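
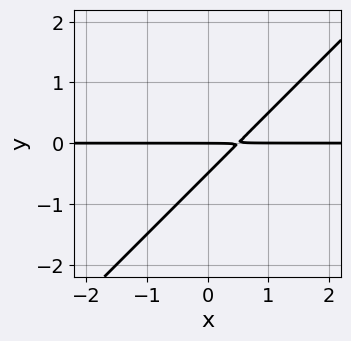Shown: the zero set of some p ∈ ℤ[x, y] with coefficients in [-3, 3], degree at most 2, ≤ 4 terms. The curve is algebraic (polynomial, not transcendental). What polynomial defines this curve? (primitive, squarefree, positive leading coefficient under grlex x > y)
1. The degree is 2 — the shape is more complex than any degree-1 curve.
2. From the visible intercepts: the visible x-axis segment lies entirely on the curve; one y-axis crossing is at y = 0.
3. These observations pin down the coefficients.

2*x*y - 2*y^2 - y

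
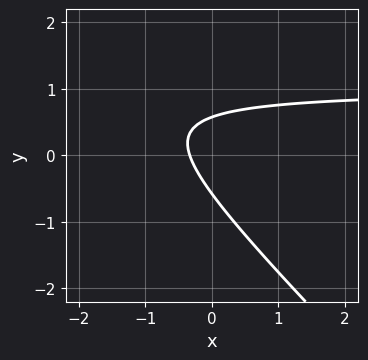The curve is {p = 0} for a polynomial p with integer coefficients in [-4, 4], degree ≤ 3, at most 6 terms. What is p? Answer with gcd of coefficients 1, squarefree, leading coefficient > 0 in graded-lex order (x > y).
3*x*y + 3*y^2 - 3*x - 1

1. The degree is 2 — the shape is more complex than any degree-1 curve.
2. Putting this together gives p.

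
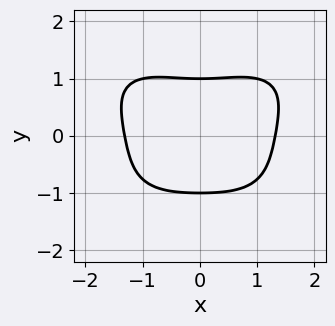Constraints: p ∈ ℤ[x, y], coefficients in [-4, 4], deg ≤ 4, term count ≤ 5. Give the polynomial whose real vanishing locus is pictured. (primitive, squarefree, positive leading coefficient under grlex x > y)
deg p = 4.
Symmetries: it's symmetric under x → −x, forcing even powers of x.
From the visible intercepts: the y-axis gridline crossings are at y ∈ {-1, 1}.
These observations pin down the coefficients.

x^4 + 2*y^4 - x^2*y + y^2 - 3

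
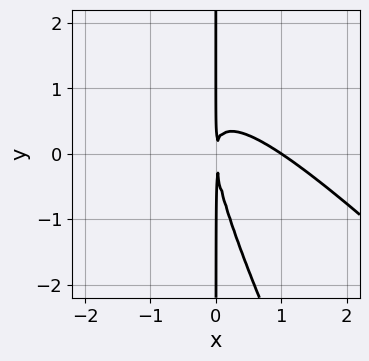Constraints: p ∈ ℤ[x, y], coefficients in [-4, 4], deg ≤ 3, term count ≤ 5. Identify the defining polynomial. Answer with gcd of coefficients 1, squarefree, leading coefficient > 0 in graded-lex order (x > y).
2*x^3 + 3*x^2*y + x*y^2 - 2*x^2

1. deg p = 3. A generic line meets the curve in up to 3 points.
2. Against the integer gridlines: the visible y-axis segment lies entirely on the curve; it crosses the x-axis at the gridline x = 1.
3. Matching integer coefficients to the picture gives p.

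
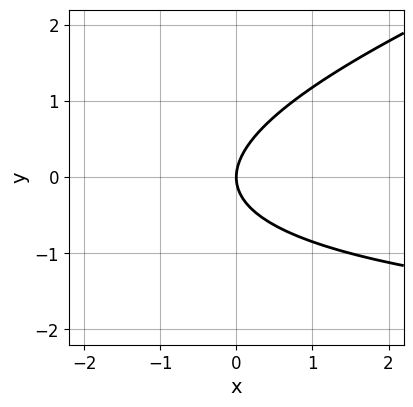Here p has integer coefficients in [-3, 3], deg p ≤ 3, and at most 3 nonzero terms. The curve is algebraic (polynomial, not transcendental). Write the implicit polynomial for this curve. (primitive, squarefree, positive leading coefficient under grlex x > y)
1. deg p = 2. A generic line meets the curve in up to 2 points.
2. Checking where it meets the axes: it meets the x-axis at x = 0 (among the integer gridlines); it crosses the y-axis at the gridline y = 0.
3. Together with the visible shape, these determine p as stated.

x*y - 3*y^2 + 3*x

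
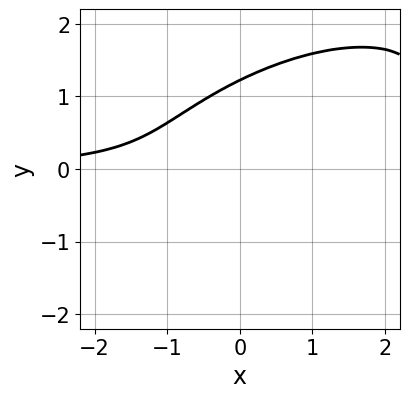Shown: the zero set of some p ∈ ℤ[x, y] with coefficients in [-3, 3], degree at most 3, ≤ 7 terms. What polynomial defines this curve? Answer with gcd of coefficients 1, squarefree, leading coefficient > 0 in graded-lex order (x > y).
(a) The degree is 3 — a generic line meets the curve in up to 3 points.
(b) Against the integer gridlines: it misses every integer gridline on the x-axis.
(c) Solving for integer coefficients yields p as stated.

x^2*y - 2*x*y^2 + 3*y^3 - 3*y^2 - 1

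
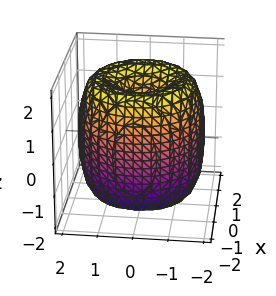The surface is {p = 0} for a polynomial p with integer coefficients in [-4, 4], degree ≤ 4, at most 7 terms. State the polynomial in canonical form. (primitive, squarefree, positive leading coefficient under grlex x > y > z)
x^4 + 2*x^2*y^2 + y^4 - 3*x^2 - 3*y^2 + z^2 - 1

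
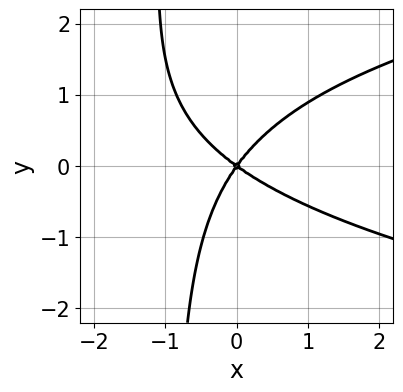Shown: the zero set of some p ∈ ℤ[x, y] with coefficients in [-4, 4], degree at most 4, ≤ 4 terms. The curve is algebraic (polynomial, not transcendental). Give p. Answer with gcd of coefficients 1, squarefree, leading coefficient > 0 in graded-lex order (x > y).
3*x*y^2 - 3*x^2 - 2*x*y + 3*y^2

(a) The degree is 3 — a generic line meets the curve in up to 3 points.
(b) From the visible intercepts: it meets the x-axis at x = 0 (among the integer gridlines); one y-axis crossing is at y = 0.
(c) Fitting integer coefficients to these (and the overall shape) gives p.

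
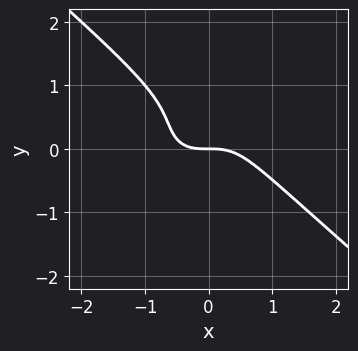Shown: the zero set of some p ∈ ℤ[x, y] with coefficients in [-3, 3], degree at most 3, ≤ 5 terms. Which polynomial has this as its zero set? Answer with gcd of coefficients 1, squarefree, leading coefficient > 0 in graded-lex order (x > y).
2*x^3 + 3*y^3 - 3*y^2 + 2*y

(a) deg p = 3.
(b) Observable constraints: one x-axis crossing is at x = 0; it crosses the y-axis at the gridline y = 0.
(c) These observations pin down the coefficients.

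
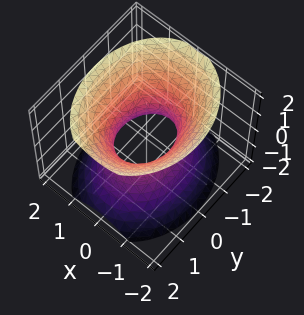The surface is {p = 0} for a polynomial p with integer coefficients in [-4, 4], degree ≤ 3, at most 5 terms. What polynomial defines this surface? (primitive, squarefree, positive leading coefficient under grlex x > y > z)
3*x^2 + 2*y^2 - 2*z^2 - 2

The degree is 2 — one connected sheet with a waist; a quadric.
Symmetries: it's symmetric under z → −z, forcing even powers of z; the y ↦ −y reflection is a symmetry, so y appears only in even powers; mirror symmetry x ↦ −x ⇒ only even powers of x.
From the axis intercepts and sections: no z-intercept at any integer in the box; among the integer gridlines, it crosses the y-axis at y ∈ {-1, 1}.
Matching integer coefficients to the picture gives p.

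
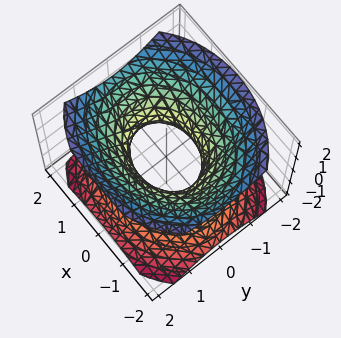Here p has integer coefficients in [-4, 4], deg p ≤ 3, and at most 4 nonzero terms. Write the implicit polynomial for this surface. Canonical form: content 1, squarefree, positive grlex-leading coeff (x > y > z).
2*x^2 + 3*y^2 - 3*z^2 - 2

1. Degree: an hourglass — one-sheet hyperboloid; a quadric, so deg p = 2.
2. Symmetries: the x ↦ −x reflection is a symmetry, so x appears only in even powers; it's symmetric under z → −z, forcing even powers of z; the y ↦ −y reflection is a symmetry, so y appears only in even powers.
3. Checking where it meets the axes: the x-axis gridline crossings are at x ∈ {-1, 1}; no z-intercept at any integer in the box.
4. Solving for integer coefficients yields p as stated.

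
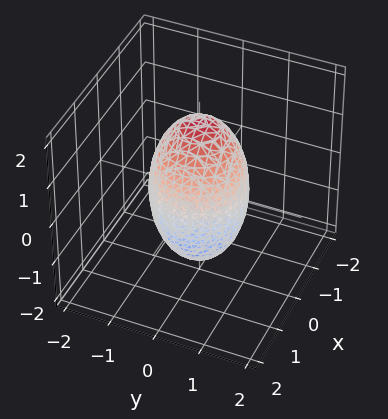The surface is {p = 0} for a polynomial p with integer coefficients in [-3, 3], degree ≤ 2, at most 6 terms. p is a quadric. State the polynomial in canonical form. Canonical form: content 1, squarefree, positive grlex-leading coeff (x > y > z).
3*x^2 + 3*y^2 + z^2 - 3

(a) Degree: bounded and convex; a quadric, so deg p = 2.
(b) Symmetries: mirror symmetry z ↦ −z ⇒ only even powers of z; rotational symmetry about the z-axis ⇒ p depends on x, y only through x² + y².
(c) Reading off the gridlines: a circular section at z = -1 has radius between 0 and 1; among the integer gridlines, it crosses the x-axis at x ∈ {-1, 1}.
(d) Putting this together gives p. Check: (0, -1, 0) on the y-axis lies on the surface, and p(0, -1, 0) = 0. ✓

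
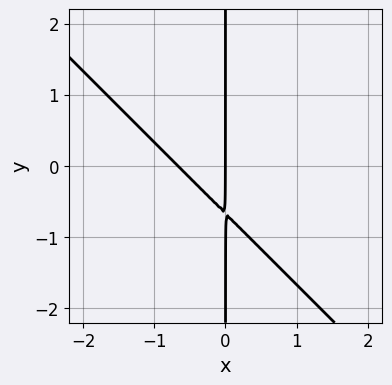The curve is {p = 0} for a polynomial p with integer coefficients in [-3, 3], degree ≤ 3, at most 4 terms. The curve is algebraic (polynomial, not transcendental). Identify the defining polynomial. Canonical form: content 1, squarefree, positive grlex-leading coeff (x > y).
3*x^2 + 3*x*y + 2*x

deg p = 2. A generic line meets the curve in up to 2 points.
From the visible intercepts: one x-axis crossing is at x = 0; every point of the y-axis in the box is on the curve.
The integer polynomial consistent with all of this is the stated p.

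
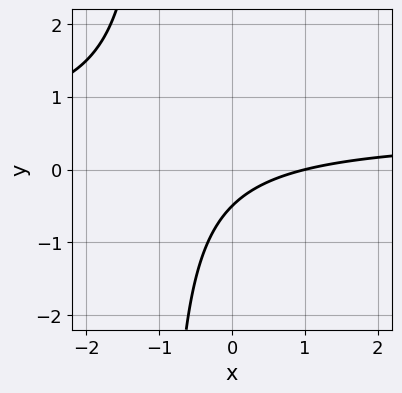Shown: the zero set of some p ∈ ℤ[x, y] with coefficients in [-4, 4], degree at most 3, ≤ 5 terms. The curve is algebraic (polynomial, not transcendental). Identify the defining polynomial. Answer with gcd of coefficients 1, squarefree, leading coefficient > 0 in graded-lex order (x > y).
(a) deg p = 2. The shape is more complex than any degree-1 curve.
(b) From the axis intercepts and sections: one x-axis crossing is at x = 1.
(c) Fitting integer coefficients to these (and the overall shape) gives p.

2*x*y - x + 2*y + 1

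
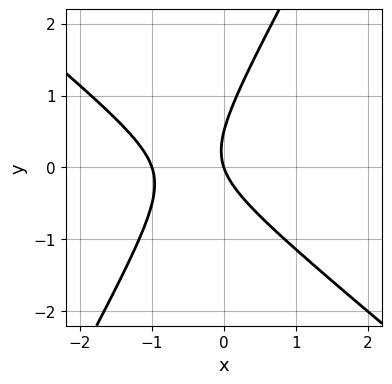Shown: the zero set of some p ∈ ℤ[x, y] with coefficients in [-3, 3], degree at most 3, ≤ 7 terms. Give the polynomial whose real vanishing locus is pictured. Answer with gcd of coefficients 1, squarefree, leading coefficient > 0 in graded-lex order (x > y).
3*x^2 + 2*x*y - 2*y^2 + 3*x + y

1. deg p = 2.
2. Reading off the gridlines: it meets the y-axis at y = 0 (among the integer gridlines); among the integer gridlines, it crosses the x-axis at x ∈ {-1, 0}.
3. Matching integer coefficients to the picture gives p.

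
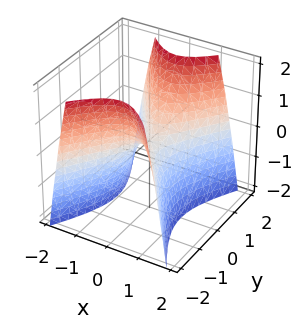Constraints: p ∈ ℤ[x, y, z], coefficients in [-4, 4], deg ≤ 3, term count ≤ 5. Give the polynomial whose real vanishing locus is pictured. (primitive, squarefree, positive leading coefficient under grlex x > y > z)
2*x^2 - y^2 + z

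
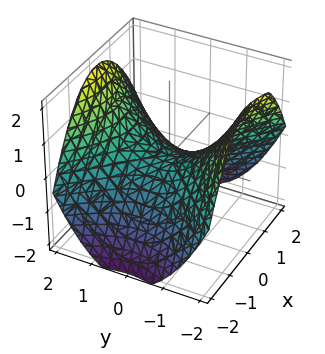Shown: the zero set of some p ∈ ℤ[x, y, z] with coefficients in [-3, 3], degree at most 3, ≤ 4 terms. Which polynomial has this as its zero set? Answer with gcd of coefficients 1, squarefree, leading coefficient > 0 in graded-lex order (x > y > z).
x^2 - y^2 + 2*z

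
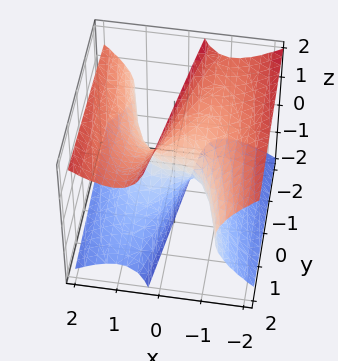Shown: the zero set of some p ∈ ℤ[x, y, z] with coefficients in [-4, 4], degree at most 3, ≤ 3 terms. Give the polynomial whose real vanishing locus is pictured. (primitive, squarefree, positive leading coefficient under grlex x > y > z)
First, deg p = 3. No degree-2 surface has this shape.
Then, checking where it meets the axes: one x-axis crossing is at x = 0; one y-axis crossing is at y = 0.
Finally, together with the visible shape, these determine p as stated. Check: (0, 0, -2) on the z-axis lies on the surface, and p(0, 0, -2) = 0. ✓

2*x^3 - 3*x*z^2 + 2*y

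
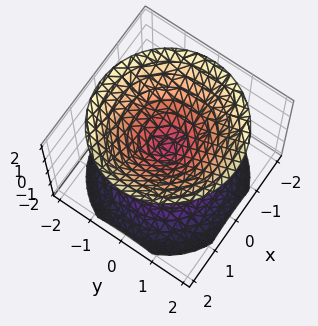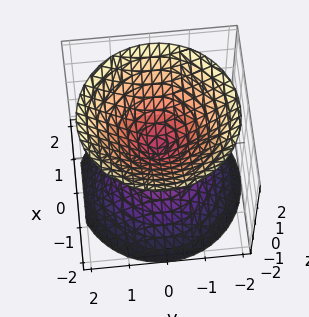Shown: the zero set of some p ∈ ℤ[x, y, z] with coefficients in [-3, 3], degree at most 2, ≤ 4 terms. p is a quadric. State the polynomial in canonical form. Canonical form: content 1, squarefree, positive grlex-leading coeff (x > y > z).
First, there are 2 components. Treating them together as one polynomial.
Then, the degree is 2 — two nappes meeting at a single point; a quadric.
Next, symmetries: the z ↦ −z reflection is a symmetry, so z appears only in even powers; rotational symmetry about the z-axis ⇒ p depends on x, y only through x² + y².
Then, from the axis intercepts and sections: one x-axis crossing is at x = 0; a circular section at z = -1 has radius exactly 1; it crosses the z-axis at the gridline z = 0.
Finally, solving for integer coefficients yields p as stated.

x^2 + y^2 - z^2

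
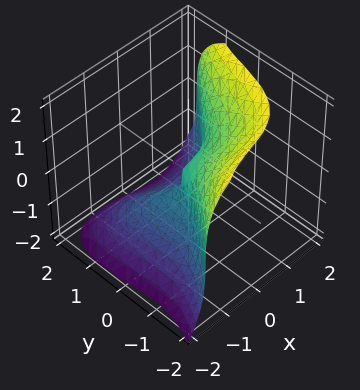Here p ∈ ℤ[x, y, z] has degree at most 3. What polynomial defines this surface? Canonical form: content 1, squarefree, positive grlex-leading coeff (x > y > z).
3*x^3 - 2*y^3 - 2*z^3 - 3*x*y - 2*y

First, the degree is 3 — no degree-2 surface has this shape.
Next, checking where it meets the axes: it meets the y-axis at y = 0 (among the integer gridlines); one z-axis crossing is at z = 0; it crosses the x-axis at the gridline x = 0.
Finally, putting this together gives p.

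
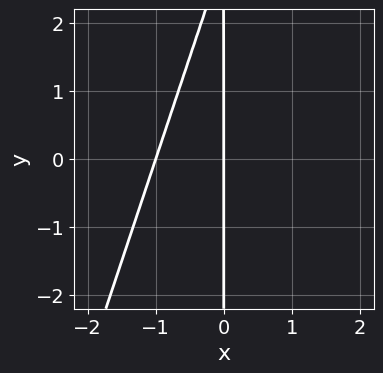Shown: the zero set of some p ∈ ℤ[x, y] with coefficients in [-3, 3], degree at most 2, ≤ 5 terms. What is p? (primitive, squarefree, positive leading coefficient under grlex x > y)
Degree: no degree-1 curve has this shape, so deg p = 2.
Against the integer gridlines: among the integer gridlines, it crosses the x-axis at x ∈ {-1, 0}; the visible y-axis segment lies entirely on the curve.
Fitting integer coefficients to these (and the overall shape) gives p.

3*x^2 - x*y + 3*x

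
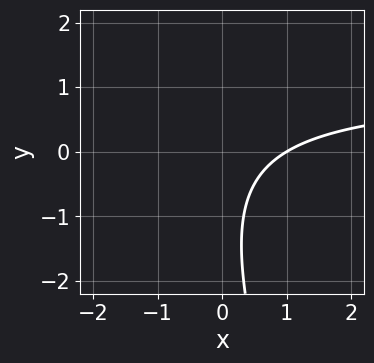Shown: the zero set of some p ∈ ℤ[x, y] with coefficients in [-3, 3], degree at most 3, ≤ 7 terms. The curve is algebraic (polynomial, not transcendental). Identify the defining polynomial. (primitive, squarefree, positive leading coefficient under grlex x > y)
3*x*y + y^2 - 3*x + 2*y + 3

First, the degree is 2 — a generic line meets the curve in up to 2 points.
Next, from the visible intercepts: it crosses the x-axis at the gridline x = 1; the curve avoids every integer y-axis point in the box.
Finally, the integer polynomial consistent with all of this is the stated p.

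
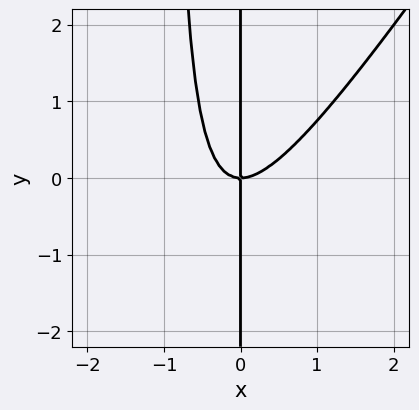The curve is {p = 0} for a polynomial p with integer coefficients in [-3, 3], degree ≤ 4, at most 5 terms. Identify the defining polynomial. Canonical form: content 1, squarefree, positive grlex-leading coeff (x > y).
3*x^3 - 2*x^2*y - 2*x*y

(a) The degree is 3 — a generic line meets the curve in up to 3 points.
(b) Against the integer gridlines: it crosses the x-axis at the gridline x = 0; the visible y-axis segment lies entirely on the curve.
(c) Solving for integer coefficients yields p as stated.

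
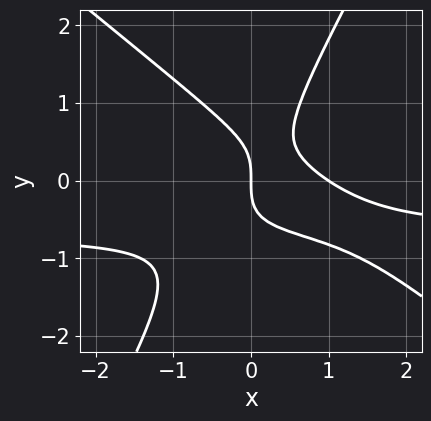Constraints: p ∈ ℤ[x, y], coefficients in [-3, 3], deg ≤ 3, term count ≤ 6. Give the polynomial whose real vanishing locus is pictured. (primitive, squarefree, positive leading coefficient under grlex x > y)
3*x^2*y + 2*x*y^2 - 2*y^3 + 2*x^2 - 2*x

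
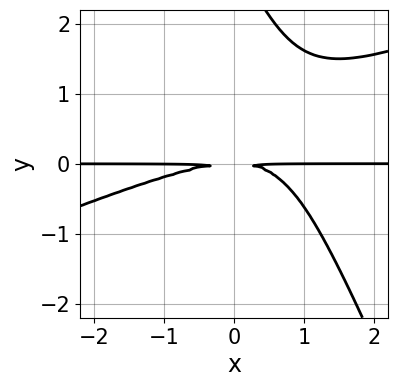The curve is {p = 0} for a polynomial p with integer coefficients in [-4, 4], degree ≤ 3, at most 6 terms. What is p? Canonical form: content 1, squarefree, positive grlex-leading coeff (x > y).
First, degree: the shape is more complex than any degree-2 curve, so deg p = 3.
Next, from the visible intercepts: the visible x-axis segment lies entirely on the curve.
Finally, together with the visible shape, these determine p as stated.

x^2*y - 2*x*y^2 - y^3 + 3*y^2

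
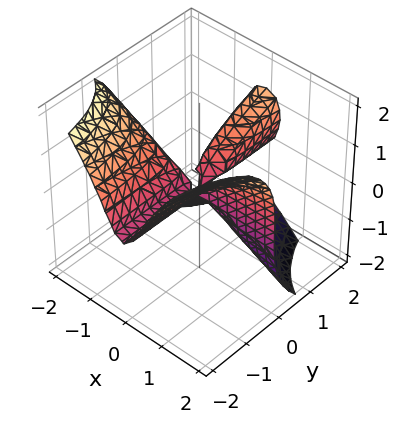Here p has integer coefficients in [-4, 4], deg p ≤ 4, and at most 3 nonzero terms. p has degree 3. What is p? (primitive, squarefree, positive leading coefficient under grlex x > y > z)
3*x^2*y + z^3 - y*z

1. The degree is 3 — the shape is more complex than any degree-2 surface.
2. Against the integer gridlines: every point of the y-axis in the box is on the surface; the visible x-axis segment lies entirely on the surface; it meets the z-axis at z = 0 (among the integer gridlines).
3. Putting this together gives p.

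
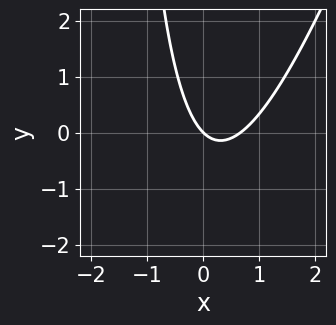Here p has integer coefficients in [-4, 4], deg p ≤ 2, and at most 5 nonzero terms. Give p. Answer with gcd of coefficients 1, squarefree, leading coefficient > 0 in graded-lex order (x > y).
The degree is 2 — the shape is more complex than any degree-1 curve.
Against the integer gridlines: it meets the y-axis at y = 0 (among the integer gridlines); it crosses the x-axis at the gridline x = 0.
Fitting integer coefficients to these (and the overall shape) gives p.

3*x^2 - x*y - 2*x - 2*y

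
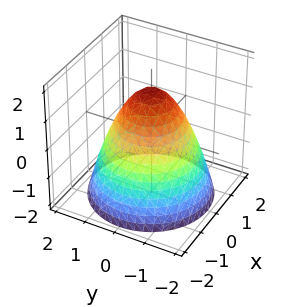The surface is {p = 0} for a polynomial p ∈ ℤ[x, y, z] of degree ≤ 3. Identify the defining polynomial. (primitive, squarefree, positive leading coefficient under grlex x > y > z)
(a) deg p = 2. The shape is more complex than any degree-1 surface.
(b) Symmetries: every cross-section ⟂ z is a circle, so x, y appear only via x² + y².
(c) Observable constraints: a circular section at z = 0 has radius between 1 and 2.
(d) These observations pin down the coefficients.

2*x^2 + 2*y^2 + 2*z - 3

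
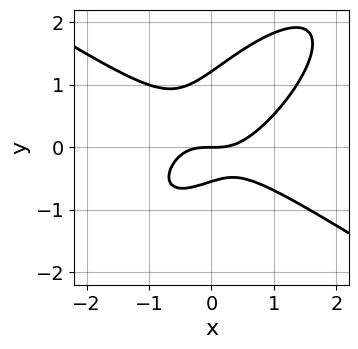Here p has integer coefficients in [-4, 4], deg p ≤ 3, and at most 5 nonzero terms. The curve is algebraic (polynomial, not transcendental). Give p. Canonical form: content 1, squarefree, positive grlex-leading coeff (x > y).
2*x^3 - 3*x*y^2 + 3*y^3 - 2*y^2 - 2*y

First, deg p = 3. A generic line meets the curve in up to 3 points.
Then, checking where it meets the axes: it crosses the y-axis at the gridline y = 0; one x-axis crossing is at x = 0.
Finally, the integer polynomial consistent with all of this is the stated p.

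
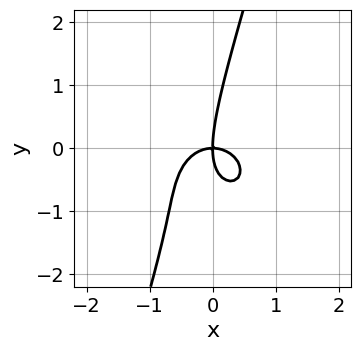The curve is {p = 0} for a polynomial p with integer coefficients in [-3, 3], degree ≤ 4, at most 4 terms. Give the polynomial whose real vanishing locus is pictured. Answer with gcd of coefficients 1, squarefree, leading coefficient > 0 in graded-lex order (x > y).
The degree is 3 — a generic line meets the curve in up to 3 points.
Observable constraints: it meets the x-axis at x = 0 (among the integer gridlines); it crosses the y-axis at the gridline y = 0.
Together with the visible shape, these determine p as stated.

3*x^3 + 3*x*y^2 - y^3 + 3*x*y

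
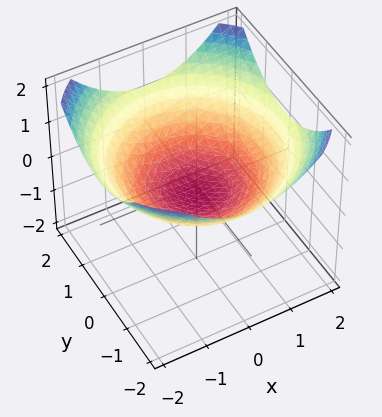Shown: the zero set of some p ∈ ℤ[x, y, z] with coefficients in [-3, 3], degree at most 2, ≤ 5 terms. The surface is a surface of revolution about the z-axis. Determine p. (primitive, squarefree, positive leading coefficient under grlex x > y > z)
x^2 + y^2 - 3*z - 1

(a) Degree: no degree-1 surface has this shape, so deg p = 2.
(b) By symmetry, every cross-section ⟂ z is a circle, so x, y appear only via x² + y².
(c) Against the integer gridlines: among the integer gridlines, it crosses the y-axis at y ∈ {-1, 1}; among the integer gridlines, it crosses the x-axis at x ∈ {-1, 1}; a circular section at z = 0 has radius exactly 1.
(d) Putting this together gives p.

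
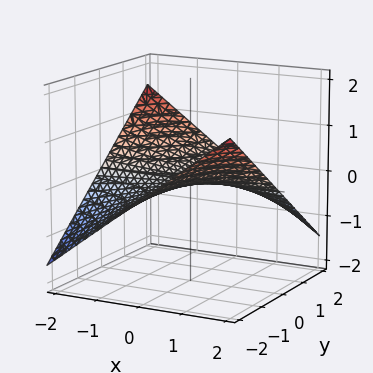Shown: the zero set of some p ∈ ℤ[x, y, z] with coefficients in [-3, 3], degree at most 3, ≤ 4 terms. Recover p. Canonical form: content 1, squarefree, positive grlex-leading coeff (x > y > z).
x*y + 3*z

First, deg p = 2. A saddle surface; a quadric.
Next, against the integer gridlines: it crosses the z-axis at the gridline z = 0; every point of the x-axis in the box is on the surface.
Finally, putting this together gives p. Check: (0, -2, 0) on the y-axis lies on the surface, and p(0, -2, 0) = 0. ✓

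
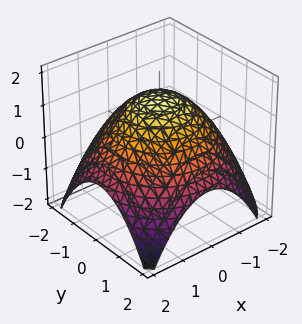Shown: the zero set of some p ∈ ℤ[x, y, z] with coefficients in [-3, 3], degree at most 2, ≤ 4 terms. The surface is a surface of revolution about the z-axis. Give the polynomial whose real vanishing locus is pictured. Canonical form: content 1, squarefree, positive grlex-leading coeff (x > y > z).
x^2 + y^2 + 2*z - 3

Degree: no degree-1 surface has this shape, so deg p = 2.
Symmetries: the surface is invariant under rotation about z: p = q(x² + y², z).
Reading off the gridlines: a circular section at z = 1 has radius exactly 1.
Solving for integer coefficients yields p as stated.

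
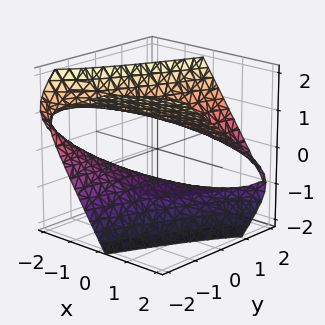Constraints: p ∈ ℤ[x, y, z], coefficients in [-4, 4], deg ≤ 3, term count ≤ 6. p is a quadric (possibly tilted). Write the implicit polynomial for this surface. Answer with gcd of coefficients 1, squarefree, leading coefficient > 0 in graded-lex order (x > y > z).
deg p = 2.
Reading off the gridlines: no y-intercept at any integer in the box; the surface avoids every integer x-axis point in the box; among the integer gridlines, it crosses the z-axis at z ∈ {-1, 1}.
Fitting integer coefficients to these (and the overall shape) gives p.

x^2 - 3*x*y - 2*x*z + y^2 - 2*z^2 + 2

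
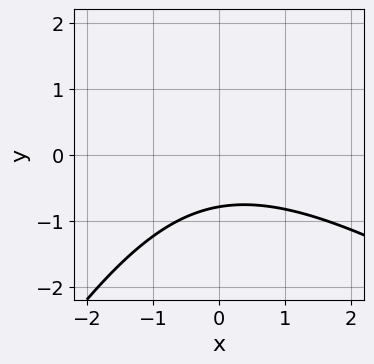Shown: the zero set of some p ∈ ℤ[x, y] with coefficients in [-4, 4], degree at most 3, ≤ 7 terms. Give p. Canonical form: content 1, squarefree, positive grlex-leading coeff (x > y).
x^2 + x*y - y^2 + 3*y + 3

Degree: the shape is more complex than any degree-1 curve, so deg p = 2.
Against the integer gridlines: no x-intercept at any integer in the box.
These observations pin down the coefficients.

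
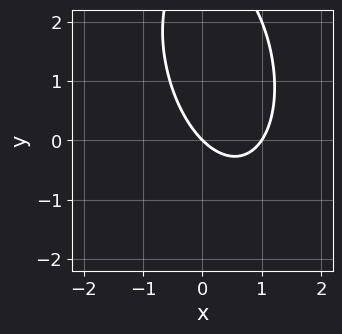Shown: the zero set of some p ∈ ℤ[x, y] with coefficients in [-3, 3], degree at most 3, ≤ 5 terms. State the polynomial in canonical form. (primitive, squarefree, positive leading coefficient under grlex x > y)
Degree: no degree-1 curve has this shape, so deg p = 2.
Checking where it meets the axes: among the integer gridlines, it crosses the x-axis at x ∈ {0, 1}; one y-axis crossing is at y = 0.
These observations pin down the coefficients.

3*x^2 + x*y + y^2 - 3*x - 3*y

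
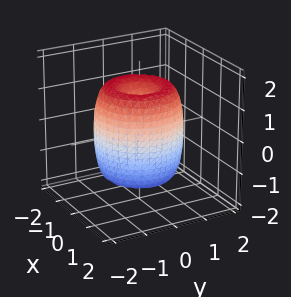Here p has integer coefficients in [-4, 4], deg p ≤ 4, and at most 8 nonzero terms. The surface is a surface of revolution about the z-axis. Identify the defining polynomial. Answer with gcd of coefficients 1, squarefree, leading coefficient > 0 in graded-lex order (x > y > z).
2*x^4 + 4*x^2*y^2 + 2*y^4 - 3*x^2 - 3*y^2 + z^2 - 1

(a) Degree: the shape is more complex than any degree-3 surface, so deg p = 4.
(b) Symmetries: rotational symmetry about the z-axis ⇒ p depends on x, y only through x² + y².
(c) Against the integer gridlines: the z-axis gridline crossings are at z ∈ {-1, 1}; a circular section at z = 0 has radius between 1 and 2.
(d) Putting this together gives p.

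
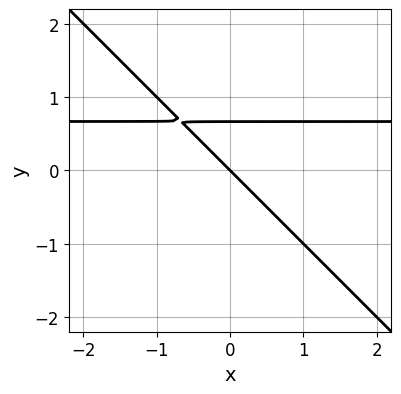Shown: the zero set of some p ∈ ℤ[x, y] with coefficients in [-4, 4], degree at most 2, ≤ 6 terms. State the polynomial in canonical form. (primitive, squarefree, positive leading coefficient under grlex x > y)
(a) The degree is 2 — the shape is more complex than any degree-1 curve.
(b) Observable constraints: it crosses the x-axis at the gridline x = 0; one y-axis crossing is at y = 0.
(c) These observations pin down the coefficients.

3*x*y + 3*y^2 - 2*x - 2*y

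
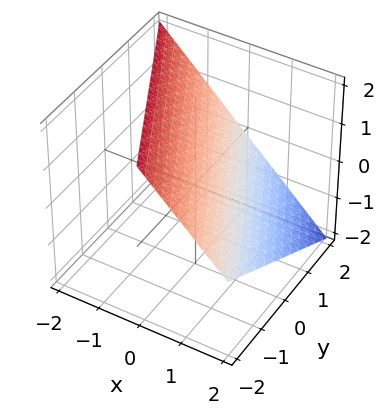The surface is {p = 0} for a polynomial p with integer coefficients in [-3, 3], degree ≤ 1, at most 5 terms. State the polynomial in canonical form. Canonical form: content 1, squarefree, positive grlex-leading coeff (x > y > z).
(a) The degree is 1 — the surface is flat (a plane).
(b) Checking where it meets the axes: one z-axis crossing is at z = 1; it crosses the y-axis at the gridline y = 2; it meets the x-axis at x = 1 (among the integer gridlines).
(c) Together with the visible shape, these determine p as stated.

2*x + y + 2*z - 2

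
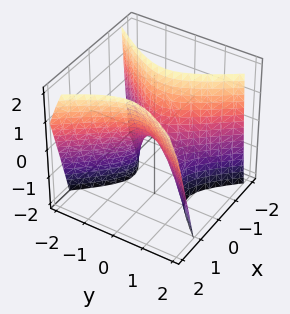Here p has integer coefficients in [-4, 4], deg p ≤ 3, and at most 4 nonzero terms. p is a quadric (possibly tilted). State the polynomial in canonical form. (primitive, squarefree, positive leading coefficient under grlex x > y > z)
3*x^2 - x*z - 2*y^2 - z

First, degree: a generic line meets the surface in up to 2 points, so deg p = 2.
Next, from the axis intercepts and sections: one x-axis crossing is at x = 0; one y-axis crossing is at y = 0; it meets the z-axis at z = 0 (among the integer gridlines).
Finally, together with the visible shape, these determine p as stated.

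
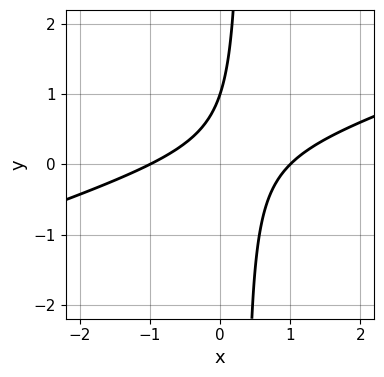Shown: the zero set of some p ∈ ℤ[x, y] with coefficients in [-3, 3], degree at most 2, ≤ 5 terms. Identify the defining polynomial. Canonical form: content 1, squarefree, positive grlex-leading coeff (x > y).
x^2 - 3*x*y + y - 1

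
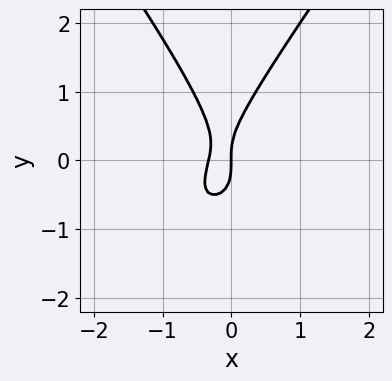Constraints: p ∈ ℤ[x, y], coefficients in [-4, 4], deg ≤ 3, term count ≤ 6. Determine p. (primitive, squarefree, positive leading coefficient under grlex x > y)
2*x^2*y - y^3 + 3*x^2 + x

1. The degree is 3 — no degree-2 curve has this shape.
2. Checking where it meets the axes: one x-axis crossing is at x = 0; one y-axis crossing is at y = 0.
3. Together with the visible shape, these determine p as stated.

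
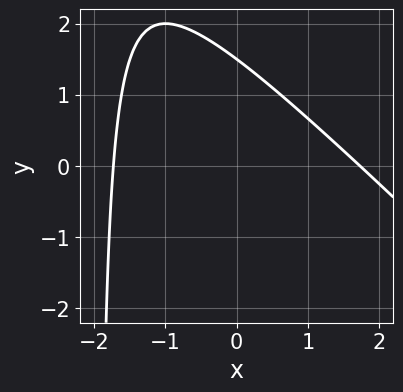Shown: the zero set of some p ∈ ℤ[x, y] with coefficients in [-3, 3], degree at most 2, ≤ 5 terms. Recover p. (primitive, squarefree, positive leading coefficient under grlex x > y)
x^2 + x*y + 2*y - 3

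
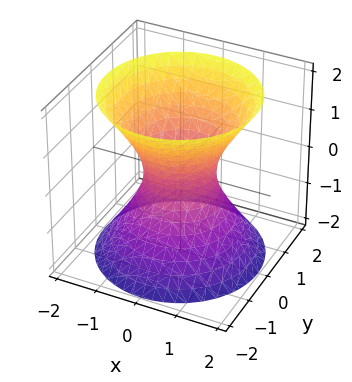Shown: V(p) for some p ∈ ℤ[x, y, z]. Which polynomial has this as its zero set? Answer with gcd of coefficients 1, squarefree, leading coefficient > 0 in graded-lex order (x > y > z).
deg p = 2. An hourglass — one-sheet hyperboloid; a quadric.
Symmetries: every cross-section ⟂ z is a circle, so x, y appear only via x² + y²; mirror symmetry z ↦ −z ⇒ only even powers of z.
Reading off the gridlines: a circular section at z = 2 has radius between 1 and 2; no z-intercept at any integer in the box.
Putting this together gives p.

3*x^2 + 3*y^2 - 2*z^2 - 2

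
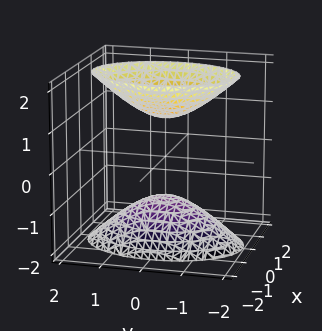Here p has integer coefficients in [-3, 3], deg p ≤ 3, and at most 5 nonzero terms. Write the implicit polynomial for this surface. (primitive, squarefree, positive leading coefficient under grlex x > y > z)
2*x^2 + y^2 - z^2 + 1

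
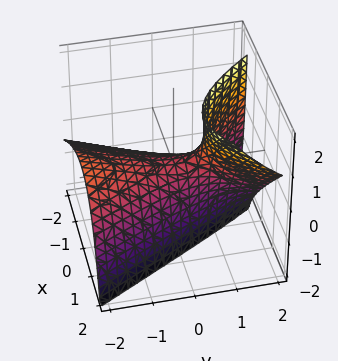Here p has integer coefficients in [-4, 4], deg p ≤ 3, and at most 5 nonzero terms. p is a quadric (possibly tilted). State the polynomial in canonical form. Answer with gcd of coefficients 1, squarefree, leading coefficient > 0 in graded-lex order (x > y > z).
3*x^2 - 3*x*z - y^2 - 3*y*z + 3*z

First, the degree is 2 — a generic line meets the surface in up to 2 points.
Next, observable constraints: one y-axis crossing is at y = 0; it meets the x-axis at x = 0 (among the integer gridlines); it meets the z-axis at z = 0 (among the integer gridlines).
Finally, the integer polynomial consistent with all of this is the stated p.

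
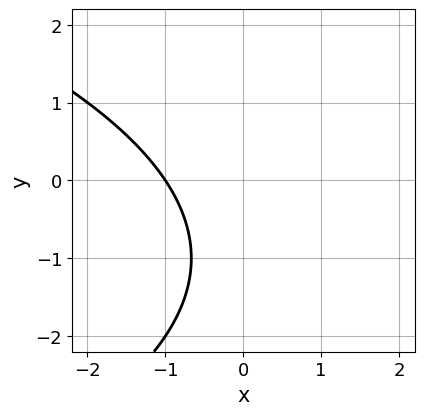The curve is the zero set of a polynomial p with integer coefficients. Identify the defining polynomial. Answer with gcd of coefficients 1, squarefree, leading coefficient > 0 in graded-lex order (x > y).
deg p = 2. The shape is more complex than any degree-1 curve.
Checking where it meets the axes: the curve avoids every integer y-axis point in the box; it meets the x-axis at x = -1 (among the integer gridlines).
Fitting integer coefficients to these (and the overall shape) gives p.

y^2 + 3*x + 2*y + 3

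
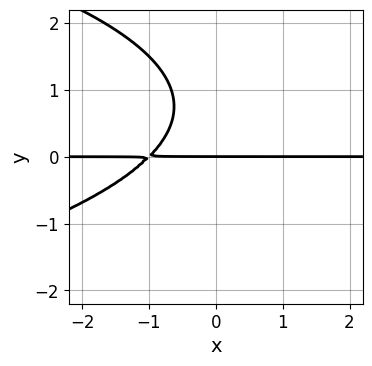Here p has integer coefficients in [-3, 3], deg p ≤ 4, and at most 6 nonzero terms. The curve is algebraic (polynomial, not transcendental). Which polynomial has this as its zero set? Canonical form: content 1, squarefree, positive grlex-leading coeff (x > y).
(a) deg p = 3. A generic line meets the curve in up to 3 points.
(b) Observable constraints: it meets the y-axis at y = 0 (among the integer gridlines); the visible x-axis segment lies entirely on the curve.
(c) These observations pin down the coefficients.

2*y^3 + 3*x*y - 3*y^2 + 3*y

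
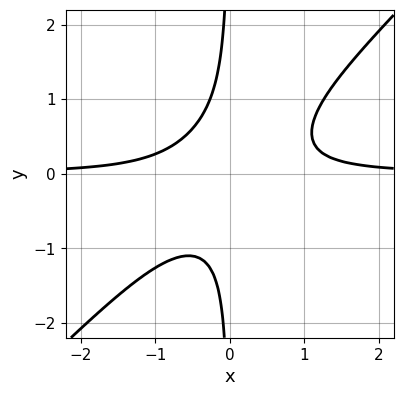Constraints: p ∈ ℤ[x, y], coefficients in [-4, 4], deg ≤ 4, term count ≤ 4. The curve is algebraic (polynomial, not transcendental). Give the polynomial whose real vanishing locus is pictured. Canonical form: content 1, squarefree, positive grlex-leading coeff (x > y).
3*x^2*y - 3*x*y^2 - 1

(a) The degree is 3 — the shape is more complex than any degree-2 curve.
(b) Checking where it meets the axes: no y-intercept at any integer in the box; the curve avoids every integer x-axis point in the box.
(c) Solving for integer coefficients yields p as stated.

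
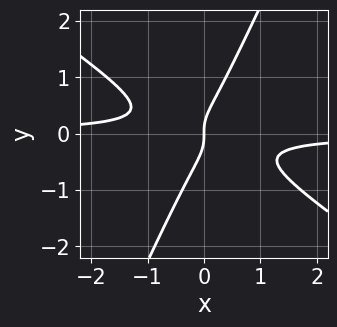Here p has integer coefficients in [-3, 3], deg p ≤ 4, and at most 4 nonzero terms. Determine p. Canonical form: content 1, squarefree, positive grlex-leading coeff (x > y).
First, deg p = 3.
Next, from the axis intercepts and sections: it crosses the x-axis at the gridline x = 0; it crosses the y-axis at the gridline y = 0.
Finally, fitting integer coefficients to these (and the overall shape) gives p.

3*x^2*y + 3*x*y^2 - 2*y^3 + x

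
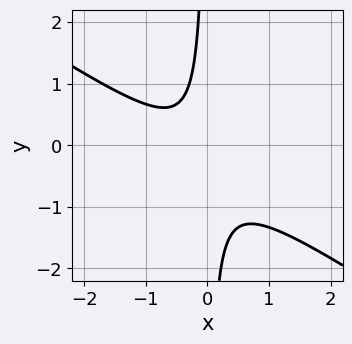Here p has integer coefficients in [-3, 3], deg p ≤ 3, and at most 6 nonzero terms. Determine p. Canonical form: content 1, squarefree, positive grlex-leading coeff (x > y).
1. The degree is 2 — the shape is more complex than any degree-1 curve.
2. Checking where it meets the axes: it misses every integer gridline on the x-axis; no y-intercept at any integer in the box.
3. These observations pin down the coefficients.

2*x^2 + 3*x*y + x + 1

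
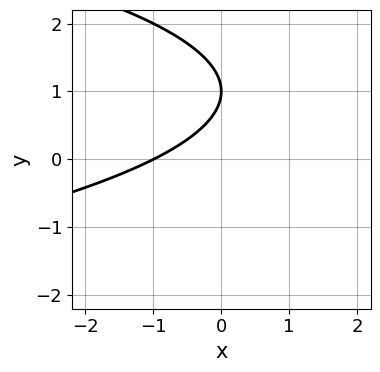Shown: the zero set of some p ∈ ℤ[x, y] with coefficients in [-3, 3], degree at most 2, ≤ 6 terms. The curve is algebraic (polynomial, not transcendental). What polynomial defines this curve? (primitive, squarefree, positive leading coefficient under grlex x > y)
y^2 + x - 2*y + 1

1. Degree: no degree-1 curve has this shape, so deg p = 2.
2. Checking where it meets the axes: it crosses the x-axis at the gridline x = -1; it meets the y-axis at y = 1 (among the integer gridlines).
3. Putting this together gives p.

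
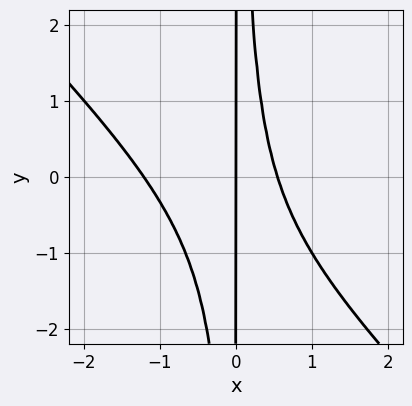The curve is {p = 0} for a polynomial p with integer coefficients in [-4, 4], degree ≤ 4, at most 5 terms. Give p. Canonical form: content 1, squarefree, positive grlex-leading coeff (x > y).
3*x^3 + 3*x^2*y + 2*x^2 - 2*x

First, the degree is 3 — the shape is more complex than any degree-2 curve.
Next, observable constraints: one x-axis crossing is at x = 0; every point of the y-axis in the box is on the curve.
Finally, solving for integer coefficients yields p as stated.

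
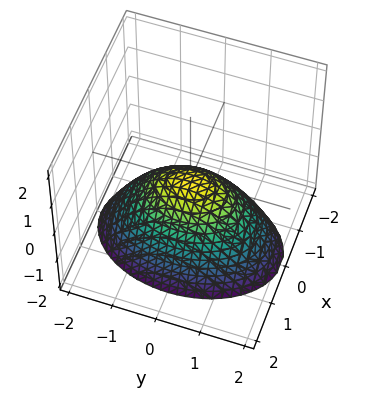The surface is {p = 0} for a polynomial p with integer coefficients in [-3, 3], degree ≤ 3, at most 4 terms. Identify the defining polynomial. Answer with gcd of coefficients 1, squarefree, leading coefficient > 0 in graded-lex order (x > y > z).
2*x^2 + y^2 + 2*z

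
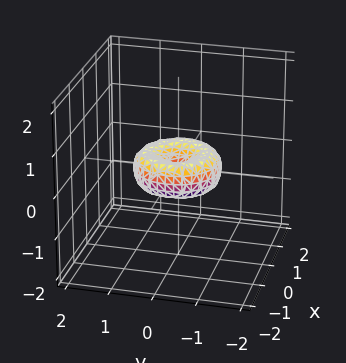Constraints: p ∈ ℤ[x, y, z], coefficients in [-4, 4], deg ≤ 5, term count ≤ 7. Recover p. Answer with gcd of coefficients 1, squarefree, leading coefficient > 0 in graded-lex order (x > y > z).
2*x^4 + 4*x^2*y^2 + 2*y^4 - 2*x^2 - 2*y^2 + 3*z^2

(a) The degree is 4 — no degree-3 surface has this shape.
(b) Symmetry: the surface is invariant under rotation about z: p = q(x² + y², z).
(c) From the axis intercepts and sections: among the integer gridlines, it crosses the y-axis at y ∈ {-1, 0, 1}; it meets the z-axis at z = 0 (among the integer gridlines).
(d) These observations pin down the coefficients. Check: (-1, 0, 0) on the x-axis lies on the surface, and p(-1, 0, 0) = 0. ✓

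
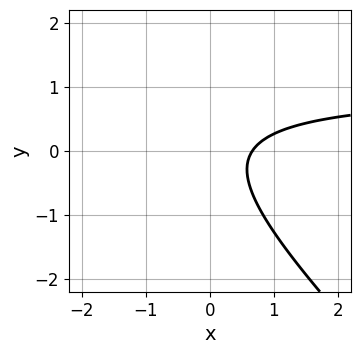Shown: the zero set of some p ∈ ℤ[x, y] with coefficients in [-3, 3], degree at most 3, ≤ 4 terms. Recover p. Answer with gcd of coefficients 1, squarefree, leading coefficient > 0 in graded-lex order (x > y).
3*x*y + 3*y^2 - 3*x + 2

(a) Degree: no degree-1 curve has this shape, so deg p = 2.
(b) From the axis intercepts and sections: the curve avoids every integer y-axis point in the box.
(c) These observations pin down the coefficients.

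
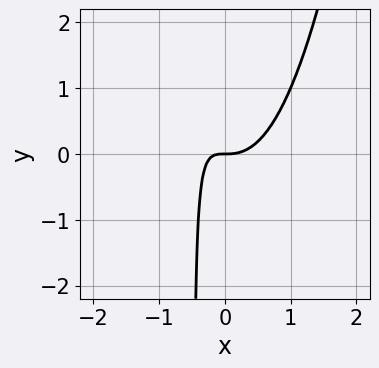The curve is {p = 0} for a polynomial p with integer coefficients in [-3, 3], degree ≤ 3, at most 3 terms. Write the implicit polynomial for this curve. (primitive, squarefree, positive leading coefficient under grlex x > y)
3*x^3 - 2*x*y - y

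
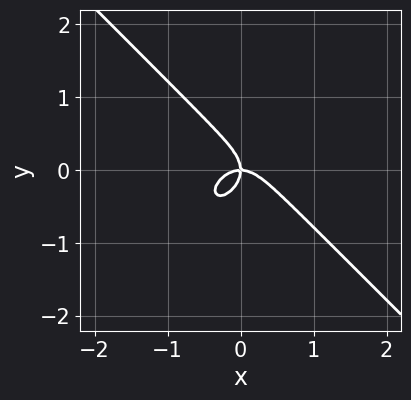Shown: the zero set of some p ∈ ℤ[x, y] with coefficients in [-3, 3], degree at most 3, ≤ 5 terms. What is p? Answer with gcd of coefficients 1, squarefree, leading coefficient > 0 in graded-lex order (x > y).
3*x^3 + 3*y^3 + 2*x*y

First, deg p = 3. A generic line meets the curve in up to 3 points.
Then, checking where it meets the axes: it crosses the x-axis at the gridline x = 0; one y-axis crossing is at y = 0.
Finally, fitting integer coefficients to these (and the overall shape) gives p.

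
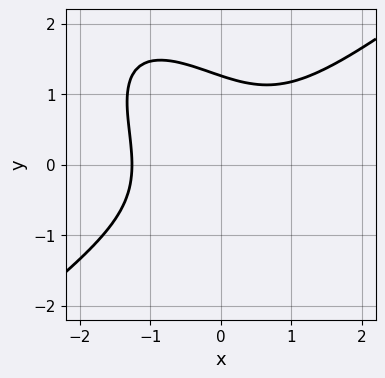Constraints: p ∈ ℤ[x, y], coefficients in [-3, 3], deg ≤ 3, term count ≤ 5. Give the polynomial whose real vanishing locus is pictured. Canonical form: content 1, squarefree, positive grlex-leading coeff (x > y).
x^3 - x*y^2 - y^3 + 2

(a) Degree: the shape is more complex than any degree-2 curve, so deg p = 3.
(b) Matching integer coefficients to the picture gives p.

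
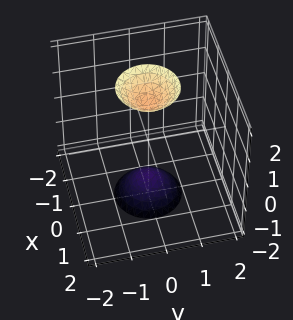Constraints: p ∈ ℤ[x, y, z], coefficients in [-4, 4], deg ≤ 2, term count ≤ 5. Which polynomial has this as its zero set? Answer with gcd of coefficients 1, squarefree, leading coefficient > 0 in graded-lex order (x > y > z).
3*x^2 + 3*y^2 - z^2 + 2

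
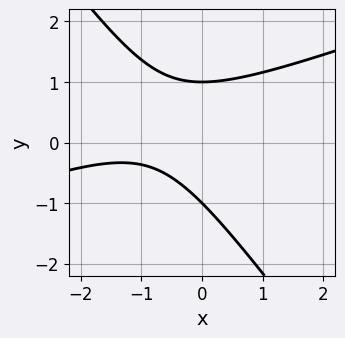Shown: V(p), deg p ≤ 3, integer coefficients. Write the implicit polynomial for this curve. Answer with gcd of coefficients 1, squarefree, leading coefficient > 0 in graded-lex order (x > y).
x^2 - 2*x*y - 2*y^2 + 2*x + 2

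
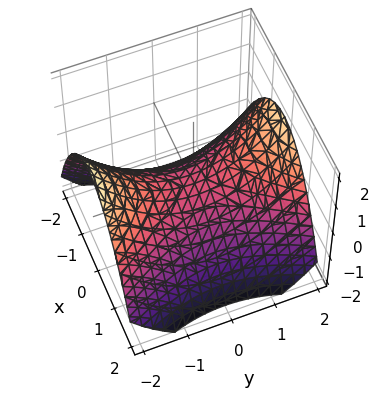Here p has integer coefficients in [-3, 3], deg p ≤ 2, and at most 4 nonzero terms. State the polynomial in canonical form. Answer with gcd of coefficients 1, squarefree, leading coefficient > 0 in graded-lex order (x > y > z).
1. The degree is 2 — a hyperbolic paraboloid; a quadric.
2. Symmetries: it's symmetric under x → −x, forcing even powers of x; it's symmetric under y → −y, forcing even powers of y.
3. Reading off the gridlines: one y-axis crossing is at y = 0; it crosses the x-axis at the gridline x = 0; it meets the z-axis at z = 0 (among the integer gridlines).
4. Solving for integer coefficients yields p as stated.

2*x^2 - y^2 + 3*z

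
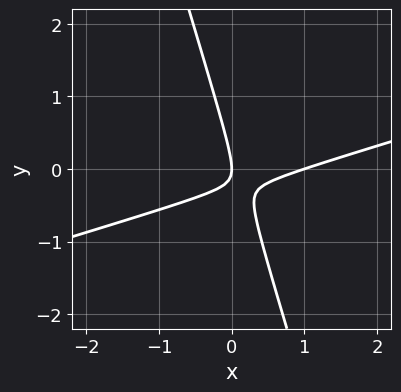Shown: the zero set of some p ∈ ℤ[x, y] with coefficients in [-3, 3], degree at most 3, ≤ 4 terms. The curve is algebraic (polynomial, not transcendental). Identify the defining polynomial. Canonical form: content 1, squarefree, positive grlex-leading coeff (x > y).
x^2 - 3*x*y - y^2 - x

(a) The degree is 2 — a generic line meets the curve in up to 2 points.
(b) Observable constraints: among the integer gridlines, it crosses the x-axis at x ∈ {0, 1}; one y-axis crossing is at y = 0.
(c) Solving for integer coefficients yields p as stated.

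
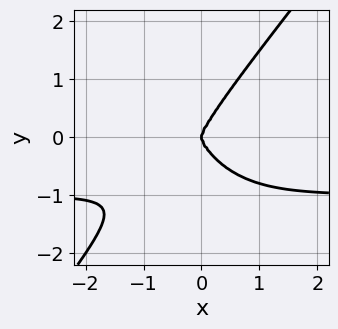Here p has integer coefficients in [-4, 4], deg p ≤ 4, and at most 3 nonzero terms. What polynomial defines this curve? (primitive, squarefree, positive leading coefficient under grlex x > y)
2*x^3*y - y^4 + 2*x^3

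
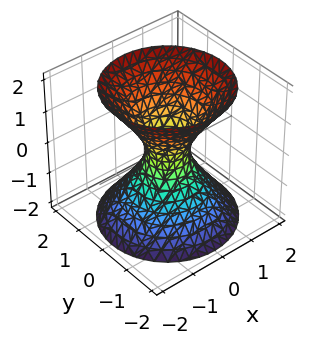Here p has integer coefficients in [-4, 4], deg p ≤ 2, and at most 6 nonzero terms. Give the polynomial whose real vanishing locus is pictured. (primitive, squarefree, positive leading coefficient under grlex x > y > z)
3*x^2 + 3*y^2 - 2*z^2 - 1

(a) Degree: one connected sheet with a waist; a quadric, so deg p = 2.
(b) Symmetries: the z ↦ −z reflection is a symmetry, so z appears only in even powers; rotational symmetry about the z-axis ⇒ p depends on x, y only through x² + y².
(c) From the visible intercepts: a circular section at z = -2 has radius between 1 and 2; the surface avoids every integer z-axis point in the box.
(d) Assembling these constraints gives the stated polynomial.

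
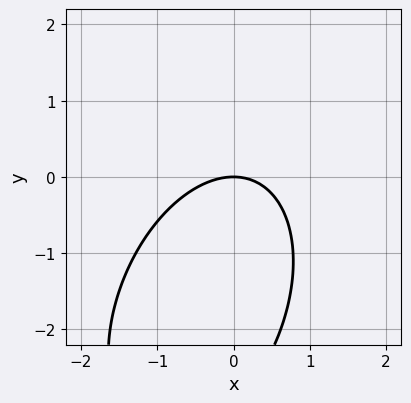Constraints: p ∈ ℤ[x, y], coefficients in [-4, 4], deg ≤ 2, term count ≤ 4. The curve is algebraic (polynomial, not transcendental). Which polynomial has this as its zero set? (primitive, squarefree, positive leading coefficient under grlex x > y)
2*x^2 - x*y + y^2 + 3*y

First, degree: no degree-1 curve has this shape, so deg p = 2.
Then, from the axis intercepts and sections: one x-axis crossing is at x = 0; it meets the y-axis at y = 0 (among the integer gridlines).
Finally, fitting integer coefficients to these (and the overall shape) gives p.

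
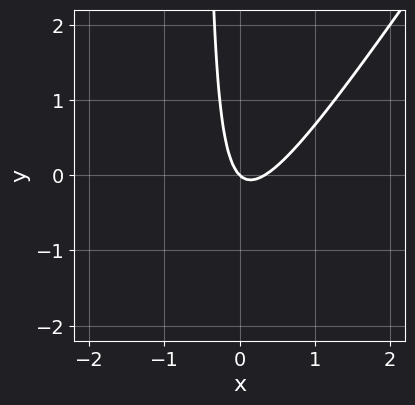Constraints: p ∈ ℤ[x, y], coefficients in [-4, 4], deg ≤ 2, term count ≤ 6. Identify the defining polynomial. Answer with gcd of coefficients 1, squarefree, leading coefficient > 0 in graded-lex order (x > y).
1. The degree is 2 — no degree-1 curve has this shape.
2. From the axis intercepts and sections: it crosses the y-axis at the gridline y = 0; it crosses the x-axis at the gridline x = 0.
3. These observations pin down the coefficients.

3*x^2 - 2*x*y - x - y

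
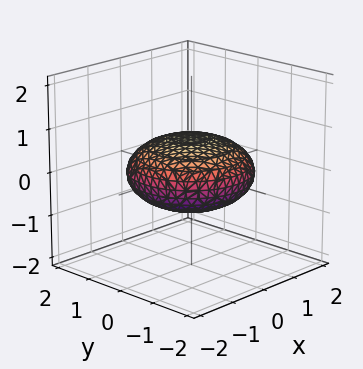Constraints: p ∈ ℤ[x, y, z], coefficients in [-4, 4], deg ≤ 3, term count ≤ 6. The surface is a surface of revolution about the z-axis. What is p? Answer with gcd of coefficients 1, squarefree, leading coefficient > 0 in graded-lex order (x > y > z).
deg p = 2. No degree-1 surface has this shape.
Symmetries: the surface is invariant under rotation about z: p = q(x² + y², z).
Against the integer gridlines: a circular section at z = 0 has radius between 1 and 2.
The integer polynomial consistent with all of this is the stated p.

x^2 + y^2 + 3*z^2 - 2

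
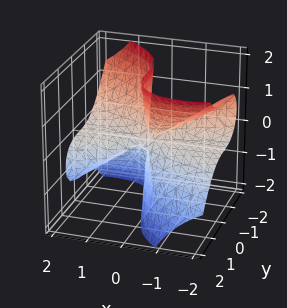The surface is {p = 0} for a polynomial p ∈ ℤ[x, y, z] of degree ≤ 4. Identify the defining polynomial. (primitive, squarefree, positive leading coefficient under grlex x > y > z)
2*x^2*z + 3*x*z^2 + 2*y^3

(a) The degree is 3 — the shape is more complex than any degree-2 surface.
(b) Observable constraints: the visible x-axis segment lies entirely on the surface; the visible z-axis segment lies entirely on the surface; it crosses the y-axis at the gridline y = 0.
(c) Together with the visible shape, these determine p as stated.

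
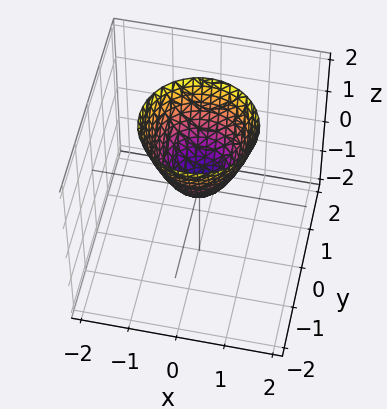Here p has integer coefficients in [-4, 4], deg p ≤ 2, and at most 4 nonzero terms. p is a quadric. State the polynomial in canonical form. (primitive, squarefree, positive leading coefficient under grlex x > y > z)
(a) deg p = 2. A paraboloid; a quadric.
(b) Symmetry: the z-axis is an axis of rotation, so x and y enter only as x² + y².
(c) From the axis intercepts and sections: it meets the y-axis at y = 0 (among the integer gridlines); a circular section at z = 2 has radius between 1 and 2; it crosses the x-axis at the gridline x = 0; it meets the z-axis at z = 0 (among the integer gridlines).
(d) The integer polynomial consistent with all of this is the stated p.

3*x^2 + 3*y^2 - 2*z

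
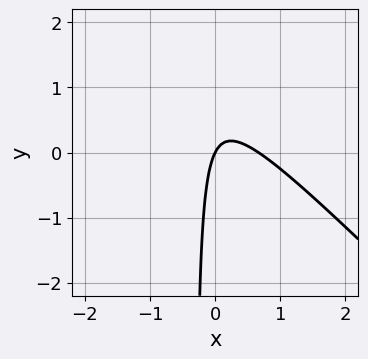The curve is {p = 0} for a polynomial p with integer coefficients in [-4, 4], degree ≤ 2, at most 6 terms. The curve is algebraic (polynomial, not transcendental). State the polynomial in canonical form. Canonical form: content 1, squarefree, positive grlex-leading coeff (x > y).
(a) Degree: a generic line meets the curve in up to 2 points, so deg p = 2.
(b) Reading off the gridlines: it meets the y-axis at y = 0 (among the integer gridlines); it crosses the x-axis at the gridline x = 0.
(c) The integer polynomial consistent with all of this is the stated p.

3*x^2 + 3*x*y - 2*x + y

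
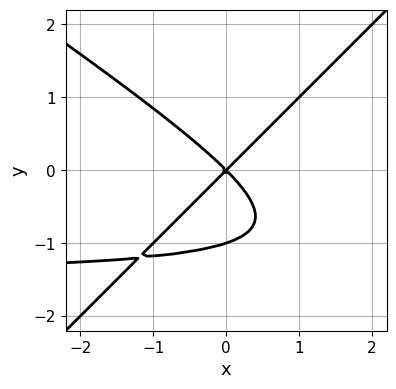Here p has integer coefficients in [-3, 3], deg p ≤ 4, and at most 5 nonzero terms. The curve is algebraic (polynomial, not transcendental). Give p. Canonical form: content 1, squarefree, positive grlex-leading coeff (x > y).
2*x^2*y + x*y^2 - 3*y^3 + 3*x^2 - 3*y^2

First, deg p = 3. No degree-2 curve has this shape.
Then, against the integer gridlines: it crosses the x-axis at the gridline x = 0; among the integer gridlines, it crosses the y-axis at y ∈ {-1, 0}.
Finally, fitting integer coefficients to these (and the overall shape) gives p.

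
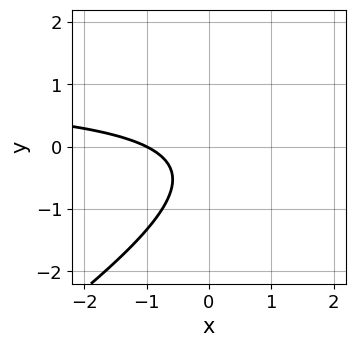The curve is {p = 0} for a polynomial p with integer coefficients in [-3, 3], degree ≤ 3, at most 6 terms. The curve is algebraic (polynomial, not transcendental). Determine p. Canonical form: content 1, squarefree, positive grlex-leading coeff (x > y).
First, deg p = 2. No degree-1 curve has this shape.
Next, from the axis intercepts and sections: no y-intercept at any integer in the box; it meets the x-axis at x = -1 (among the integer gridlines).
Finally, fitting integer coefficients to these (and the overall shape) gives p.

2*x*y - 3*y^2 - 2*x - 2*y - 2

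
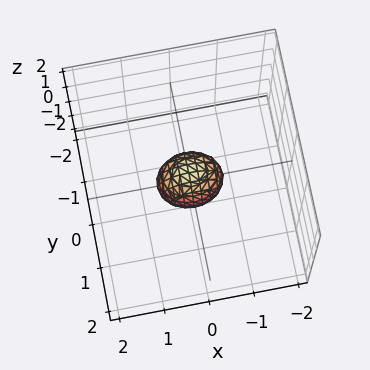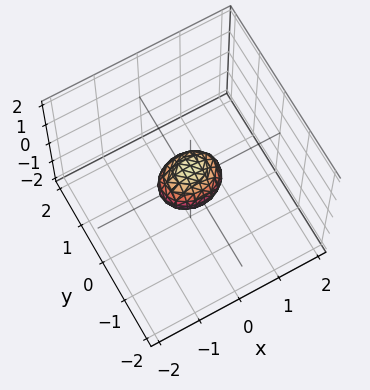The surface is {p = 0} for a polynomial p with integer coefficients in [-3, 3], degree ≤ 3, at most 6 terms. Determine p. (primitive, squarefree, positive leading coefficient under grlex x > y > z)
2*x^2 + 3*y^2 + 2*z^2 - 1

deg p = 2. A closed, bounded, convex surface; a quadric.
Symmetries: mirror symmetry x ↦ −x ⇒ only even powers of x; it's symmetric under y → −y, forcing even powers of y; mirror symmetry z ↦ −z ⇒ only even powers of z.
Putting this together gives p.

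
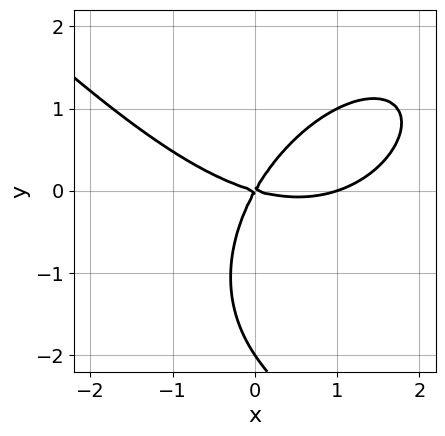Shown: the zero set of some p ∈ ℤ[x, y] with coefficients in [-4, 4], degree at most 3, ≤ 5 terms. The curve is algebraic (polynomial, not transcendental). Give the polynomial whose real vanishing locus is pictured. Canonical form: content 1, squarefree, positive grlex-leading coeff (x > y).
x^3 + y^3 - x^2 - 3*x*y + 2*y^2

First, degree: the shape is more complex than any degree-2 curve, so deg p = 3.
Next, from the axis intercepts and sections: the x-axis gridline crossings are at x ∈ {0, 1}; among the integer gridlines, it crosses the y-axis at y ∈ {-2, 0}.
Finally, solving for integer coefficients yields p as stated.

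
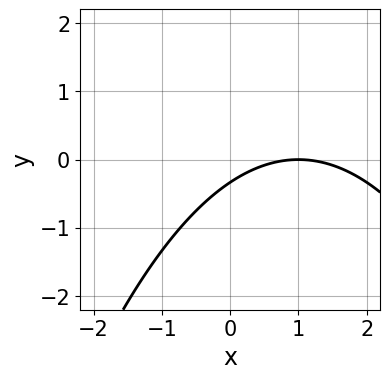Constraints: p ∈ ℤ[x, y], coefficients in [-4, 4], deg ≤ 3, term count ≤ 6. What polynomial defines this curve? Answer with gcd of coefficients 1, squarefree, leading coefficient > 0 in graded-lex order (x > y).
First, deg p = 2. A generic line meets the curve in up to 2 points.
Then, against the integer gridlines: it crosses the x-axis at the gridline x = 1.
Finally, together with the visible shape, these determine p as stated.

x^2 - 2*x + 3*y + 1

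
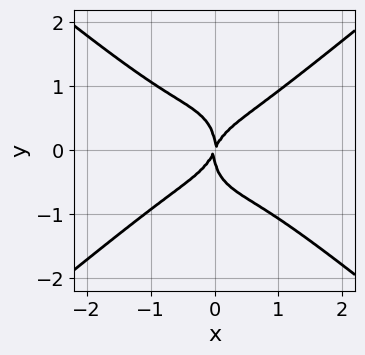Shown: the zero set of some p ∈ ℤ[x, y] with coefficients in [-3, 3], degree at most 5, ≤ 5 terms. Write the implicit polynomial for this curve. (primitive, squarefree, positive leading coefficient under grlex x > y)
First, degree: a generic line meets the curve in up to 4 points, so deg p = 4.
Next, observable constraints: it crosses the x-axis at the gridline x = 0; it crosses the y-axis at the gridline y = 0.
Finally, fitting integer coefficients to these (and the overall shape) gives p.

3*x^4 - 3*x^2*y^2 - 2*y^4 + 2*x^2 - x*y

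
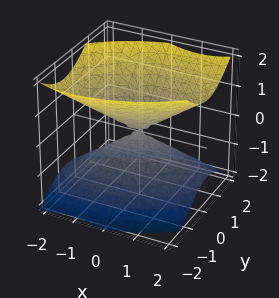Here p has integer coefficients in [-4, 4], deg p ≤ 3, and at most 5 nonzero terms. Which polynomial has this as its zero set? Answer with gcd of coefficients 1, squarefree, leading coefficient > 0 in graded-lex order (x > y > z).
x^2 - x*y + 2*y^2 - 2*z^2

First, degree: a generic line meets the surface in up to 2 points, so deg p = 2.
Then, observable constraints: one y-axis crossing is at y = 0; it crosses the z-axis at the gridline z = 0; it crosses the x-axis at the gridline x = 0.
Finally, the integer polynomial consistent with all of this is the stated p.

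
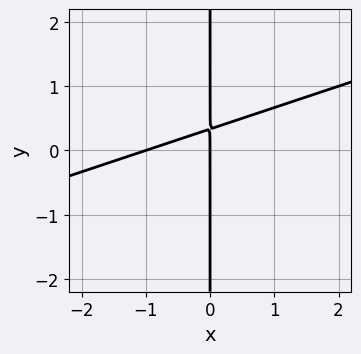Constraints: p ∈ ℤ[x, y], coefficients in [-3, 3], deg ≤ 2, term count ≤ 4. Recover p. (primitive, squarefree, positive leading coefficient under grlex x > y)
x^2 - 3*x*y + x

(a) deg p = 2. A generic line meets the curve in up to 2 points.
(b) Reading off the gridlines: every point of the y-axis in the box is on the curve; the x-axis gridline crossings are at x ∈ {-1, 0}.
(c) Putting this together gives p.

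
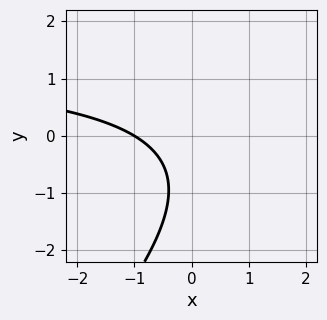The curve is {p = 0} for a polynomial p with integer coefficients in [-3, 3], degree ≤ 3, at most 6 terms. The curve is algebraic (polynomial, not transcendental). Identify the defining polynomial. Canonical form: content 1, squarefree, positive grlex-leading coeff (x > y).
2*x*y - 2*y^2 - 3*x - 3*y - 3

(a) The degree is 2 — a generic line meets the curve in up to 2 points.
(b) Reading off the gridlines: the curve avoids every integer y-axis point in the box; it meets the x-axis at x = -1 (among the integer gridlines).
(c) Assembling these constraints gives the stated polynomial.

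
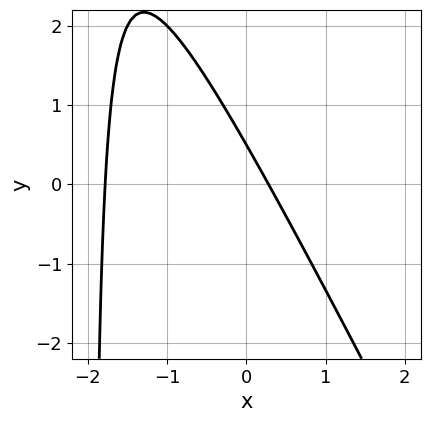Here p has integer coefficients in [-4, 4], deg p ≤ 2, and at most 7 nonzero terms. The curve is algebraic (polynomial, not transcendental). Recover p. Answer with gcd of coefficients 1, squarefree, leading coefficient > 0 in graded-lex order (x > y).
2*x^2 + x*y + 3*x + 2*y - 1

First, the degree is 2 — a generic line meets the curve in up to 2 points.
Finally, solving for integer coefficients yields p as stated.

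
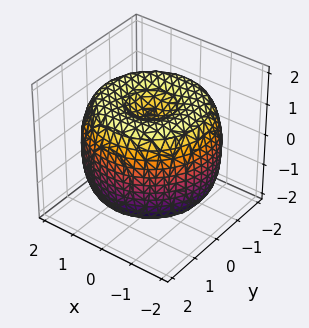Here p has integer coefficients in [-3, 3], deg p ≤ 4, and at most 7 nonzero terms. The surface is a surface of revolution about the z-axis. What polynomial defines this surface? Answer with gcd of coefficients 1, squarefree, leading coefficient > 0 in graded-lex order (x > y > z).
x^4 + 2*x^2*y^2 + y^4 - 3*x^2 - 3*y^2 + 2*z^2 - 2

First, the degree is 4 — a generic line meets the surface in up to 4 points.
Then, symmetries: the surface is invariant under rotation about z: p = q(x² + y², z).
Next, from the visible intercepts: among the integer gridlines, it crosses the z-axis at z ∈ {-1, 1}; a circular section at z = 1 has radius between 1 and 2.
Finally, solving for integer coefficients yields p as stated.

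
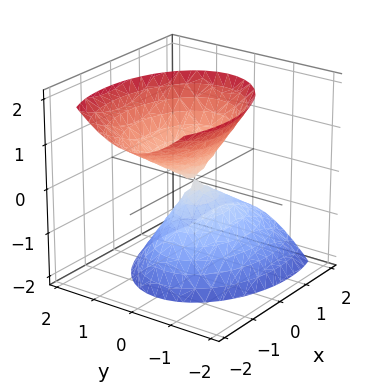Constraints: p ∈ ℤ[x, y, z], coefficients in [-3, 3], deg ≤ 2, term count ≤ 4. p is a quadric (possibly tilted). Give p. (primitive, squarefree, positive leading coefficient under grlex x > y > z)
x^2 + x*z + 2*y^2 - z^2

(a) There are 2 components.
(b) Degree: no degree-1 surface has this shape, so deg p = 2.
(c) Observable constraints: one z-axis crossing is at z = 0; one y-axis crossing is at y = 0.
(d) These observations pin down the coefficients.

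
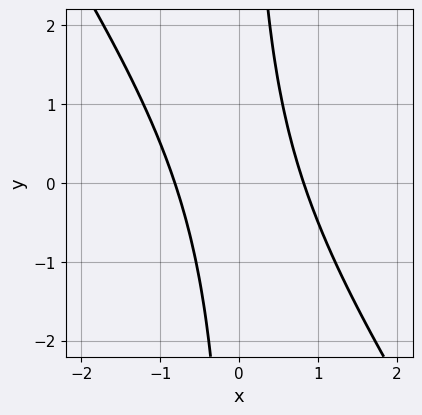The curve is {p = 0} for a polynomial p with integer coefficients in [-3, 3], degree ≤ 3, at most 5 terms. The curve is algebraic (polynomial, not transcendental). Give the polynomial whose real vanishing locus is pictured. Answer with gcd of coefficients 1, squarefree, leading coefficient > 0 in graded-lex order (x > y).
3*x^2 + 2*x*y - 2

(a) The degree is 2 — the shape is more complex than any degree-1 curve.
(b) From the axis intercepts and sections: the curve avoids every integer y-axis point in the box.
(c) Fitting integer coefficients to these (and the overall shape) gives p.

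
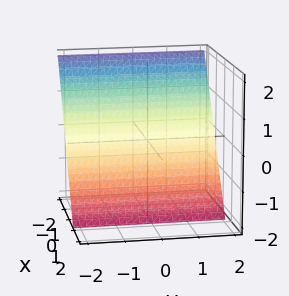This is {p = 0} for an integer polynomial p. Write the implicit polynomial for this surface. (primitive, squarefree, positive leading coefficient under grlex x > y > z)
3*x + 2*z + 2

1. Degree: the surface is flat (a plane), so deg p = 1.
2. From the axis intercepts and sections: no y-intercept at any integer in the box; it crosses the z-axis at the gridline z = -1.
3. Putting this together gives p.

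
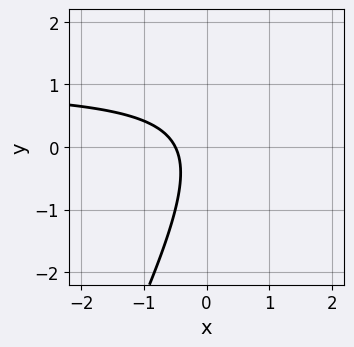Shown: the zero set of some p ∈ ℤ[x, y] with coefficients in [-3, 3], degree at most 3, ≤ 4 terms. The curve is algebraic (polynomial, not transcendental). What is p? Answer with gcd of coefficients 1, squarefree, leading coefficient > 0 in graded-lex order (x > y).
2*x*y - y^2 - 2*x - 1

1. Degree: the shape is more complex than any degree-1 curve, so deg p = 2.
2. Reading off the gridlines: no y-intercept at any integer in the box.
3. Together with the visible shape, these determine p as stated.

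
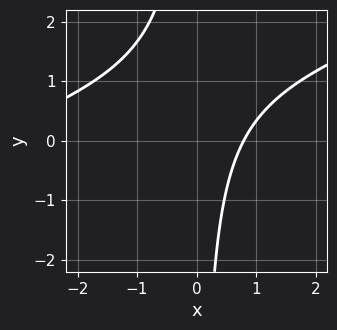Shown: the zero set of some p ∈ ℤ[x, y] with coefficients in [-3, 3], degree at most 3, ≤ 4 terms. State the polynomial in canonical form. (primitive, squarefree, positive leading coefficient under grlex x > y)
x^2 - 3*x*y + 3*x - 3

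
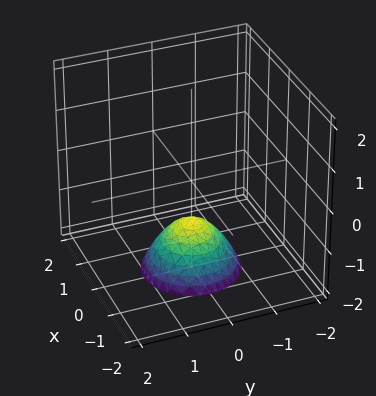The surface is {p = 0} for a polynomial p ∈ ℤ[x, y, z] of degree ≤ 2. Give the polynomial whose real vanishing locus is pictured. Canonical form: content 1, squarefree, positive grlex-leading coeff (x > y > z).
(a) The degree is 2 — no degree-1 surface has this shape.
(b) Symmetries: rotational symmetry about the z-axis ⇒ p depends on x, y only through x² + y².
(c) From the axis intercepts and sections: a circular section at z = -2 has radius exactly 1; it misses every integer gridline on the y-axis.
(d) Assembling these constraints gives the stated polynomial.

x^2 + y^2 + z + 1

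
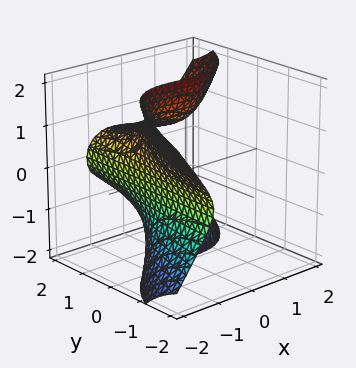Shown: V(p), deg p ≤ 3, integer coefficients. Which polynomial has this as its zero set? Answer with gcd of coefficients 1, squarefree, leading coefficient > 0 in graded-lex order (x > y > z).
2*x^3 - 3*y*z^2 - x + 2

Degree: a generic line meets the surface in up to 3 points, so deg p = 3.
Checking where it meets the axes: the surface avoids every integer y-axis point in the box; no z-intercept at any integer in the box.
Solving for integer coefficients yields p as stated.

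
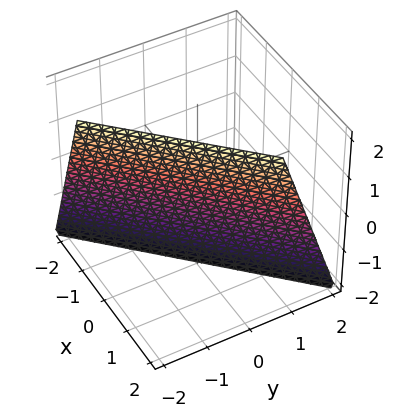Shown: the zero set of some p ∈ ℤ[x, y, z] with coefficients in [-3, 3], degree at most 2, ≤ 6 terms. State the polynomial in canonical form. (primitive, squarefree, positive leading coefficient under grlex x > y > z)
3*x - 3*y - z - 2

(a) deg p = 1.
(b) Observable constraints: it meets the z-axis at z = -2 (among the integer gridlines).
(c) The integer polynomial consistent with all of this is the stated p.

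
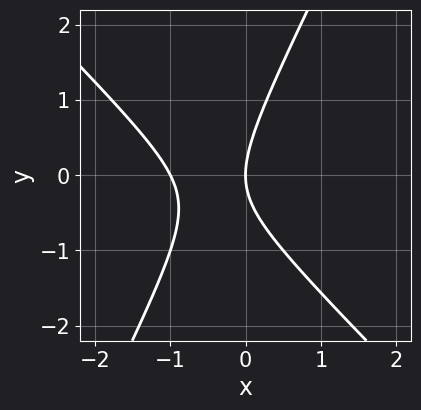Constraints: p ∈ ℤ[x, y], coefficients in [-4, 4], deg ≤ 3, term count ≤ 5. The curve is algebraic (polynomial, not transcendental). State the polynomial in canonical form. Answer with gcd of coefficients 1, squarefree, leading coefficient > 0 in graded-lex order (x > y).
2*x^2 + x*y - y^2 + 2*x

First, deg p = 2. The shape is more complex than any degree-1 curve.
Next, checking where it meets the axes: the x-axis gridline crossings are at x ∈ {-1, 0}; one y-axis crossing is at y = 0.
Finally, putting this together gives p.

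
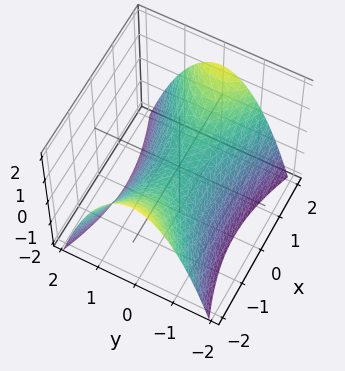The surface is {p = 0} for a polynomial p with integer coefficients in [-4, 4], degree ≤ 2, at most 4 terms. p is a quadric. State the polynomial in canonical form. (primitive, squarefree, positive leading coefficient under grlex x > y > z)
First, the degree is 2 — a saddle surface; a quadric.
Next, symmetries: the x ↦ −x reflection is a symmetry, so x appears only in even powers; it's symmetric under y → −y, forcing even powers of y.
Next, against the integer gridlines: one z-axis crossing is at z = 0; one y-axis crossing is at y = 0; one x-axis crossing is at x = 0.
Finally, the integer polynomial consistent with all of this is the stated p.

x^2 - 3*y^2 - 3*z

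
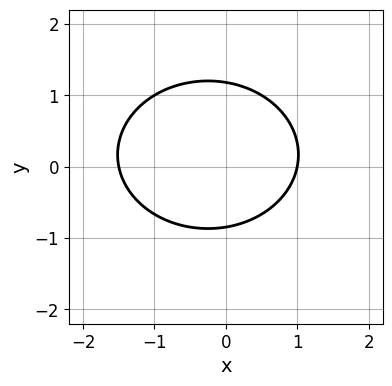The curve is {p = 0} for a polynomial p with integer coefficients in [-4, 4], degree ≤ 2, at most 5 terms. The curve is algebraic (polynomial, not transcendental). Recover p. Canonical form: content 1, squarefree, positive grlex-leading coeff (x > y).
2*x^2 + 3*y^2 + x - y - 3

First, deg p = 2. The shape is more complex than any degree-1 curve.
Then, checking where it meets the axes: it crosses the x-axis at the gridline x = 1.
Finally, assembling these constraints gives the stated polynomial.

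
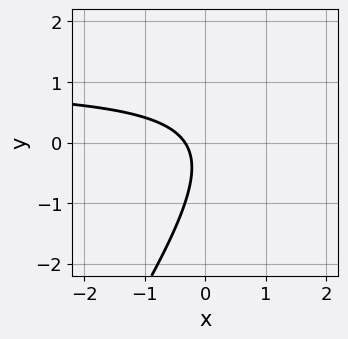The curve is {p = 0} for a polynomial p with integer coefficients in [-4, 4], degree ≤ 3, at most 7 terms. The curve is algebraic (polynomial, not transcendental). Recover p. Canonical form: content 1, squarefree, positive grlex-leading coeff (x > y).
3*x*y - 2*y^2 - 3*x - y - 1

1. Degree: no degree-1 curve has this shape, so deg p = 2.
2. Checking where it meets the axes: it misses every integer gridline on the y-axis.
3. Matching integer coefficients to the picture gives p.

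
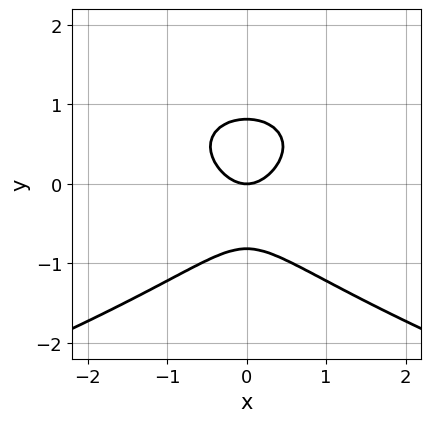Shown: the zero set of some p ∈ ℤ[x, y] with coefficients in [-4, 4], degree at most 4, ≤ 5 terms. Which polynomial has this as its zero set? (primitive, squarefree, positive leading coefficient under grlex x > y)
3*y^3 + 3*x^2 - 2*y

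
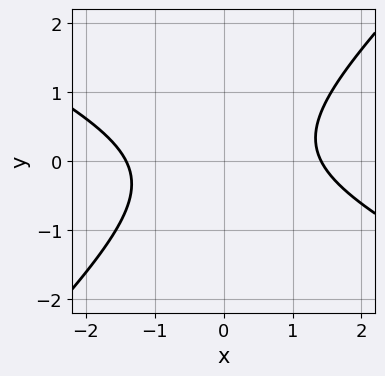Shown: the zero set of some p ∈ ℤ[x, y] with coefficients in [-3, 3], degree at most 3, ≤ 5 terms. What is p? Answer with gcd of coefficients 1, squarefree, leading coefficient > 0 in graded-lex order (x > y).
deg p = 2.
Reading off the gridlines: the curve avoids every integer y-axis point in the box.
Assembling these constraints gives the stated polynomial.

x^2 + x*y - 2*y^2 - 2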